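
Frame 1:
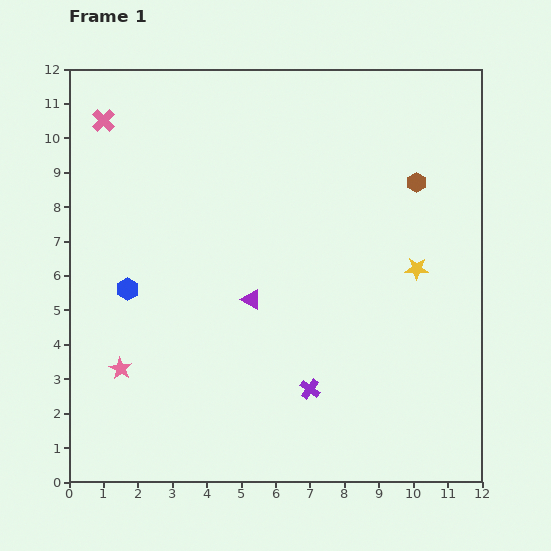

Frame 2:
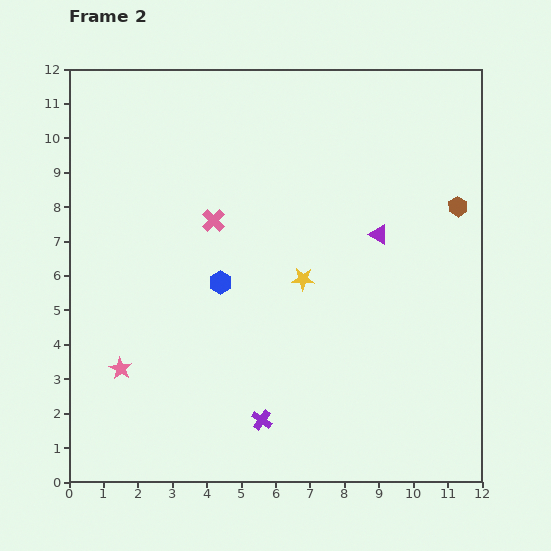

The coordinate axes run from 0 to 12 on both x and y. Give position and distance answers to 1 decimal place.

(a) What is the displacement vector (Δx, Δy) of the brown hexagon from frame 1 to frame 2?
(1.2, -0.7)

The brown hexagon was at (10.1, 8.7) in frame 1 and (11.3, 8.0) in frame 2.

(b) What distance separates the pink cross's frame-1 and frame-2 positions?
4.3

The pink cross moved from (1.0, 10.5) to (4.2, 7.6), a distance of √(3.2² + 2.9²) ≈ 4.3.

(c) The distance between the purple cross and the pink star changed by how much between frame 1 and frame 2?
-1.1

Distance in frame 1: 5.5. Distance in frame 2: 4.4.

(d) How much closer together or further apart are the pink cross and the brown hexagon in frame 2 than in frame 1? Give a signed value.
-2.2

Distance in frame 1: 9.3. Distance in frame 2: 7.1.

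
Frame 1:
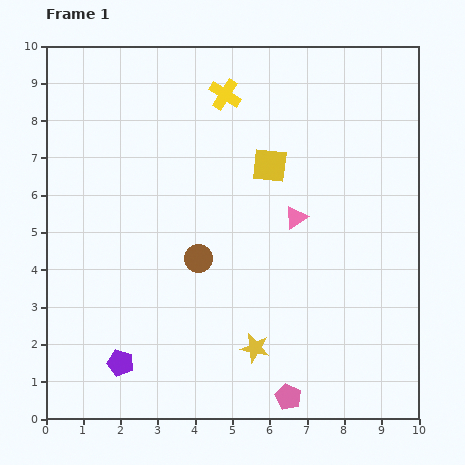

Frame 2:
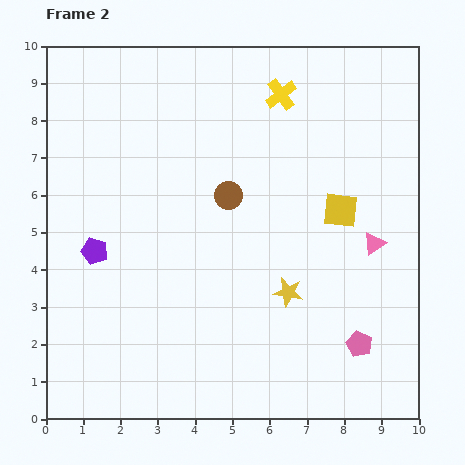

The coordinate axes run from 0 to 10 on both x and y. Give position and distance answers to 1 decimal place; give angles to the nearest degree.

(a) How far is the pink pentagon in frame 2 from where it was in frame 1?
2.4

The pink pentagon moved from (6.5, 0.6) to (8.4, 2.0), a distance of √(1.9² + 1.4²) ≈ 2.4.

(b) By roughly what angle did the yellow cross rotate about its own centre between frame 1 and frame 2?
21° clockwise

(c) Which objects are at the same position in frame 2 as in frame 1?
none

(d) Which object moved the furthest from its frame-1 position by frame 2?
the purple pentagon

(moved 3.1; next 2.4)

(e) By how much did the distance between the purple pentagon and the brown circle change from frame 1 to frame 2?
+0.4

Distance in frame 1: 3.5. Distance in frame 2: 3.9.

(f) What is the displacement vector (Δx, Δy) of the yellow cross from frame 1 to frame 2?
(1.5, 0.0)

The yellow cross was at (4.8, 8.7) in frame 1 and (6.3, 8.7) in frame 2.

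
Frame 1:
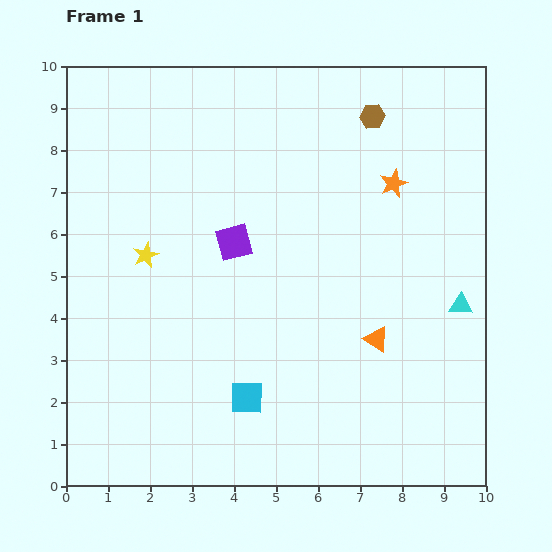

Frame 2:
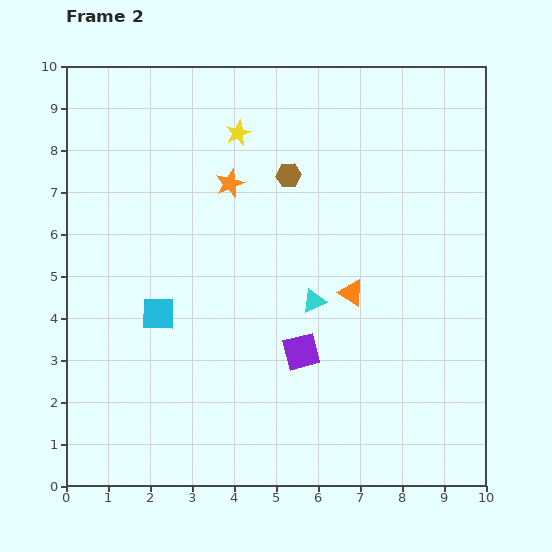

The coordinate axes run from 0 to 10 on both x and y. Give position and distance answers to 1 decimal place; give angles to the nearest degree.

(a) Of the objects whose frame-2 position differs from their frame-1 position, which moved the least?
the orange triangle

(moved 1.3)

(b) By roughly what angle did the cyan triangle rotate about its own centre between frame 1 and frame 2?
25° counter-clockwise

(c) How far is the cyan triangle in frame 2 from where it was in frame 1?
3.5

The cyan triangle moved from (9.4, 4.3) to (5.9, 4.4), a distance of √(3.5² + 0.1²) ≈ 3.5.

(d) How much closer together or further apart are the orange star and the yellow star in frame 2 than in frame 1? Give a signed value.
-4.9

Distance in frame 1: 6.1. Distance in frame 2: 1.2.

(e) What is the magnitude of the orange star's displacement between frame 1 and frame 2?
3.9

The orange star moved from (7.8, 7.2) to (3.9, 7.2), a distance of √(3.9² + 0.0²) ≈ 3.9.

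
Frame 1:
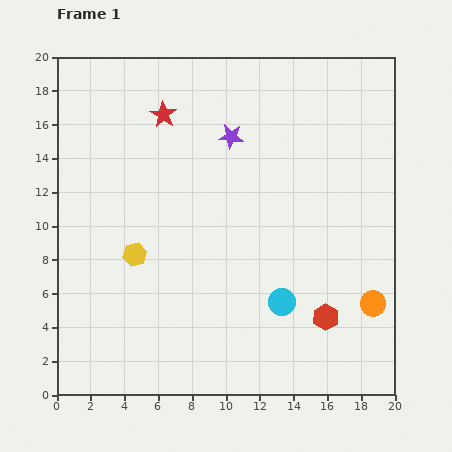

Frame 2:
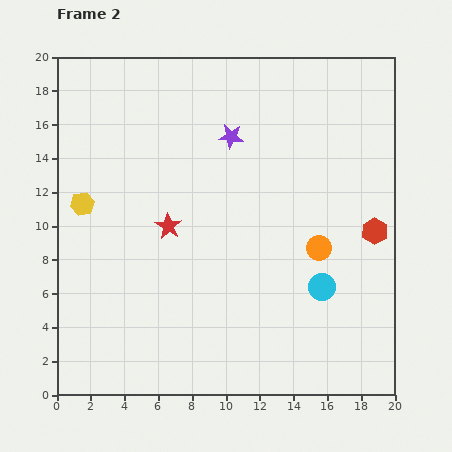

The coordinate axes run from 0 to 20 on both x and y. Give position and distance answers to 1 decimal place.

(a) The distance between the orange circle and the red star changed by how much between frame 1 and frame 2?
-7.7

Distance in frame 1: 16.7. Distance in frame 2: 9.0.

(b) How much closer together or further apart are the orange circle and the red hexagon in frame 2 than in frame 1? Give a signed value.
+0.5

Distance in frame 1: 2.9. Distance in frame 2: 3.4.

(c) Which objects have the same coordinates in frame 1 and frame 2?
the purple star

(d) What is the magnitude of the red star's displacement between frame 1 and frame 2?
6.6

The red star moved from (6.3, 16.6) to (6.6, 10.0), a distance of √(0.3² + 6.6²) ≈ 6.6.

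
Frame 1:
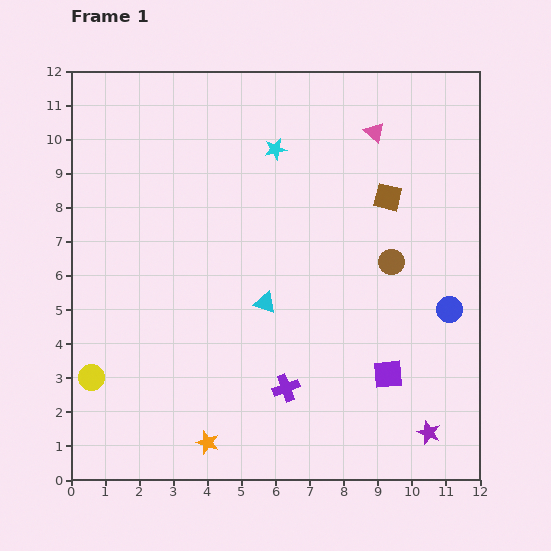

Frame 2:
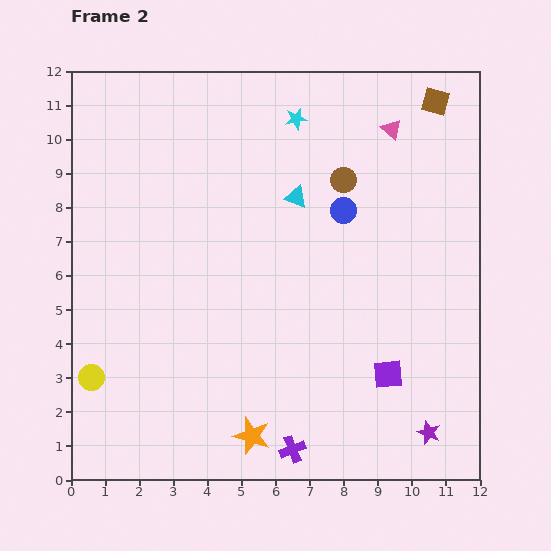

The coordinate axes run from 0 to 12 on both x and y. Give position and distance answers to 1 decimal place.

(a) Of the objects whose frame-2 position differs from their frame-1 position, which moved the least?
the pink triangle

(moved 0.5)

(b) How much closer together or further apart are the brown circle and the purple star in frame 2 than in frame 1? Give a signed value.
+2.7

Distance in frame 1: 5.1. Distance in frame 2: 7.8.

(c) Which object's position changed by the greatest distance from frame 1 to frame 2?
the blue circle

(moved 4.2; next 3.2)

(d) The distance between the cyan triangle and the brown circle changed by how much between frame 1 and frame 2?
-2.4

Distance in frame 1: 3.9. Distance in frame 2: 1.5.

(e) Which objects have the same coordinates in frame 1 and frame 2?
the purple star, the purple square, the yellow circle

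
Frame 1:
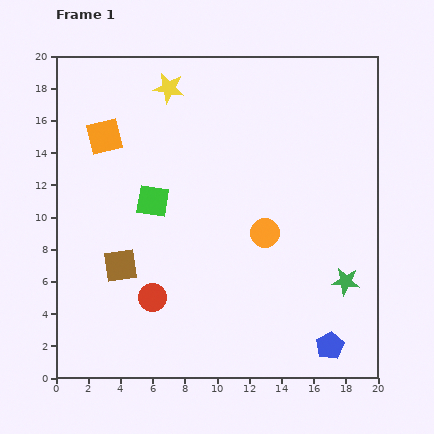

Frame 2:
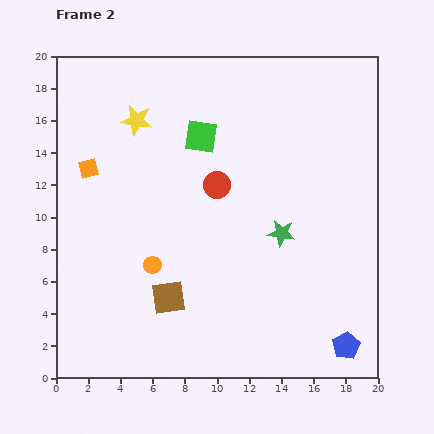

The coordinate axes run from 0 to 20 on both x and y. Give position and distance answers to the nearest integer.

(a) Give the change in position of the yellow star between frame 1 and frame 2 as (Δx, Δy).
(-2, -2)

The yellow star was at (7, 18) in frame 1 and (5, 16) in frame 2.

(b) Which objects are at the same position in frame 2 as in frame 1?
none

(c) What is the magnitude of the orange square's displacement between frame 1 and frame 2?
2

The orange square moved from (3, 15) to (2, 13), a distance of √(1² + 2²) ≈ 2.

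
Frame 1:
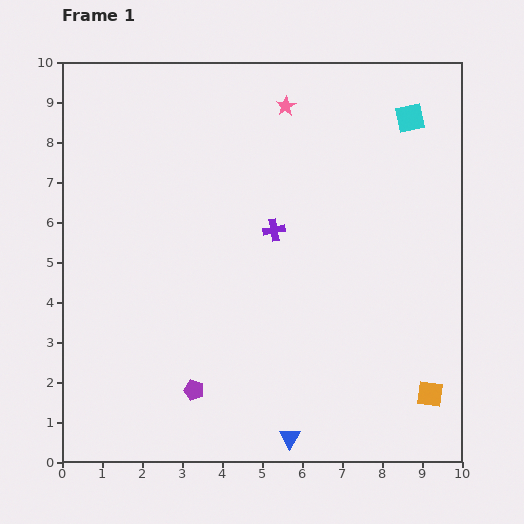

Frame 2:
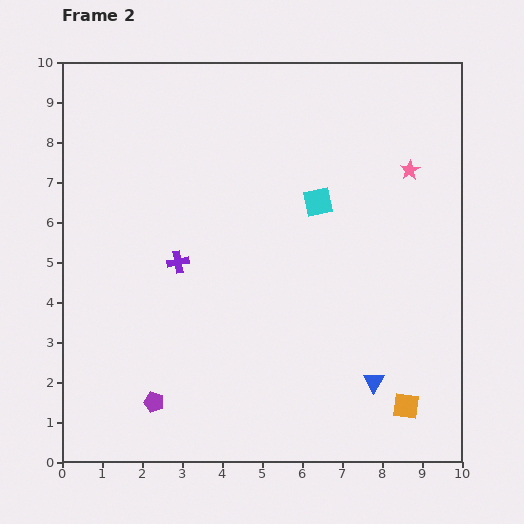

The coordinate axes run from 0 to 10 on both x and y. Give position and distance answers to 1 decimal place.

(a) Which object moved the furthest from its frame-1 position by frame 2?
the pink star

(moved 3.5; next 3.1)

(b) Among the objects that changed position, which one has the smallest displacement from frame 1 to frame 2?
the orange square

(moved 0.7)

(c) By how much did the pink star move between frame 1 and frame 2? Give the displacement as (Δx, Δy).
(3.1, -1.6)

The pink star was at (5.6, 8.9) in frame 1 and (8.7, 7.3) in frame 2.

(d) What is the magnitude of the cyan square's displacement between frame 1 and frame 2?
3.1

The cyan square moved from (8.7, 8.6) to (6.4, 6.5), a distance of √(2.3² + 2.1²) ≈ 3.1.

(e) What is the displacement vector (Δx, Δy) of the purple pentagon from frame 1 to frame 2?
(-1.0, -0.3)

The purple pentagon was at (3.3, 1.8) in frame 1 and (2.3, 1.5) in frame 2.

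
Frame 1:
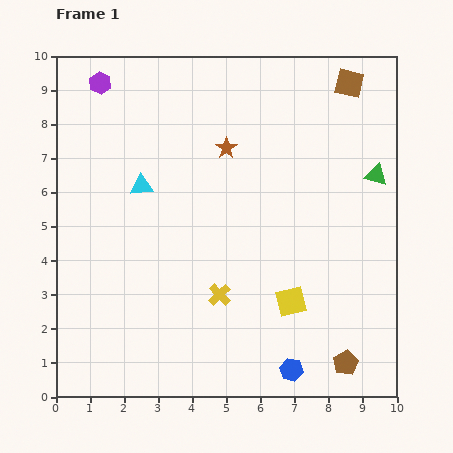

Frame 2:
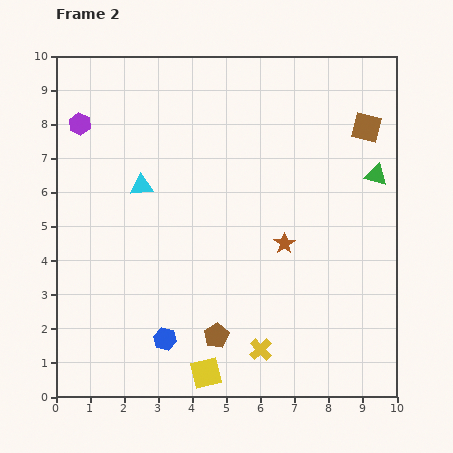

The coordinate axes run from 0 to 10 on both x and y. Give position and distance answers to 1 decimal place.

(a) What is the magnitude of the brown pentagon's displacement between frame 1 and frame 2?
3.9

The brown pentagon moved from (8.5, 1.0) to (4.7, 1.8), a distance of √(3.8² + 0.8²) ≈ 3.9.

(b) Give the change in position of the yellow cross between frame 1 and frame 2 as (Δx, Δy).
(1.2, -1.6)

The yellow cross was at (4.8, 3.0) in frame 1 and (6.0, 1.4) in frame 2.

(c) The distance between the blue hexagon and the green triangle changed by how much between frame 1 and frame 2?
+1.6

Distance in frame 1: 6.2. Distance in frame 2: 7.8.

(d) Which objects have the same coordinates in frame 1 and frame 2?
the green triangle, the cyan triangle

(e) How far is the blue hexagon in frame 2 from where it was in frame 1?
3.8

The blue hexagon moved from (6.9, 0.8) to (3.2, 1.7), a distance of √(3.7² + 0.9²) ≈ 3.8.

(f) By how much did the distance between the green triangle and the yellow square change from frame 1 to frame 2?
+3.2

Distance in frame 1: 4.5. Distance in frame 2: 7.7.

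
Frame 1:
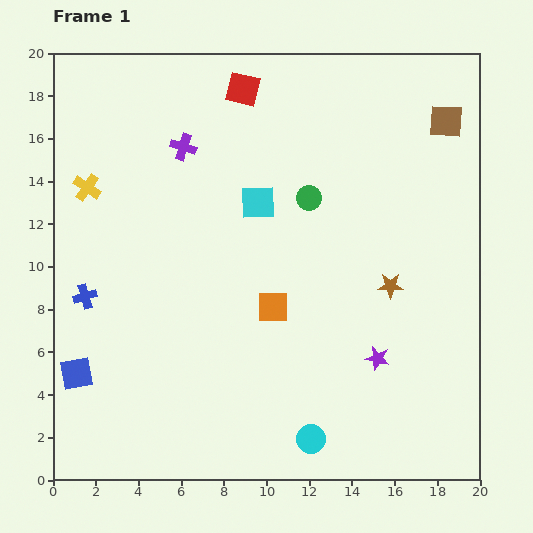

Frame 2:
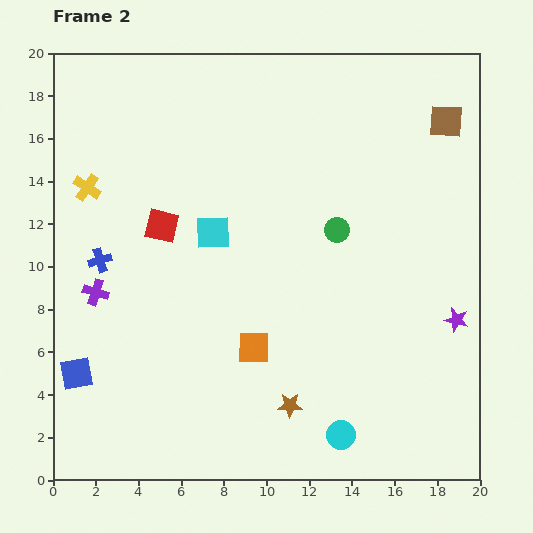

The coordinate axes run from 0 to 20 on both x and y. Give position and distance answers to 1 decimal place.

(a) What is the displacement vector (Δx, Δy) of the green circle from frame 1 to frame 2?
(1.3, -1.5)

The green circle was at (12.0, 13.2) in frame 1 and (13.3, 11.7) in frame 2.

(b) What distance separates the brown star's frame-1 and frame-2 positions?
7.3

The brown star moved from (15.8, 9.1) to (11.1, 3.5), a distance of √(4.7² + 5.6²) ≈ 7.3.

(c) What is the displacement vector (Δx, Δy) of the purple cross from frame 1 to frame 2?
(-4.1, -6.8)

The purple cross was at (6.1, 15.6) in frame 1 and (2.0, 8.8) in frame 2.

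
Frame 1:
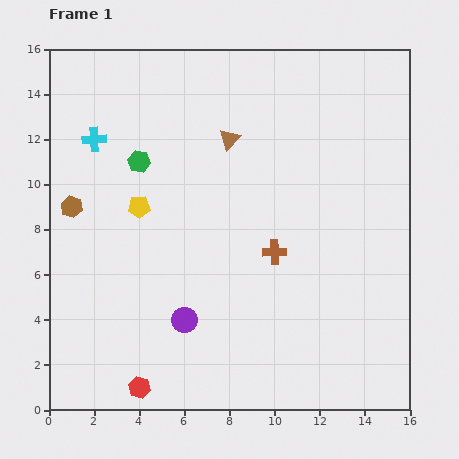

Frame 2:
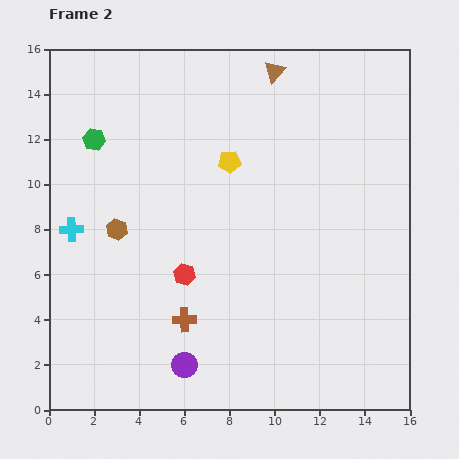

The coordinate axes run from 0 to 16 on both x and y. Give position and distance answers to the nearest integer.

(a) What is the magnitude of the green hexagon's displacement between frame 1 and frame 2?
2

The green hexagon moved from (4, 11) to (2, 12), a distance of √(2² + 1²) ≈ 2.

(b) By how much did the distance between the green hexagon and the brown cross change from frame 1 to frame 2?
+2

Distance in frame 1: 7. Distance in frame 2: 9.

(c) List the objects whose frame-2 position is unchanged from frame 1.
none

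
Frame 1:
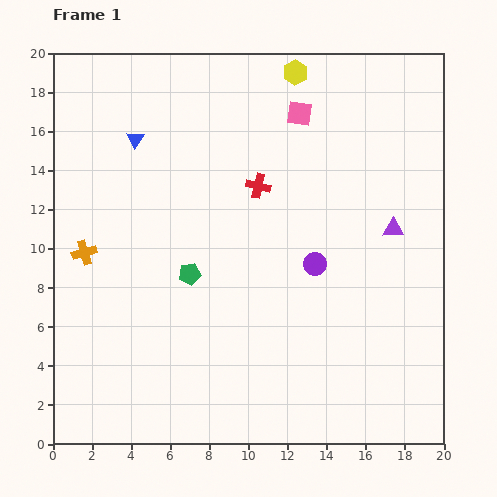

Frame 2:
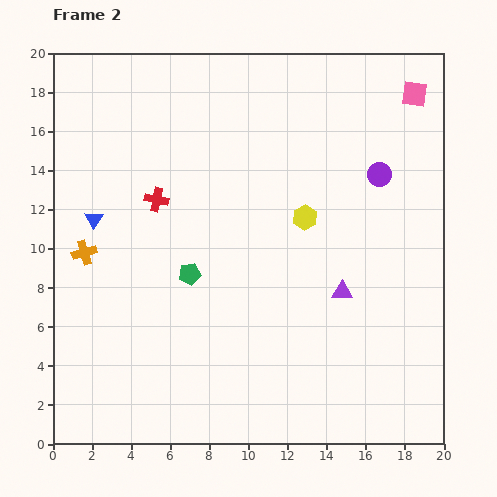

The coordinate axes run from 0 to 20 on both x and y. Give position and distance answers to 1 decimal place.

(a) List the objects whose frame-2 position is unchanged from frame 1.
the orange cross, the green pentagon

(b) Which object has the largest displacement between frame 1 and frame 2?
the yellow hexagon

(moved 7.4; next 6.0)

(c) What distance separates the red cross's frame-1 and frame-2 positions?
5.2

The red cross moved from (10.5, 13.2) to (5.3, 12.5), a distance of √(5.2² + 0.7²) ≈ 5.2.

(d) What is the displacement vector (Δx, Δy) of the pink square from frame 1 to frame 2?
(5.9, 1.0)

The pink square was at (12.6, 16.9) in frame 1 and (18.5, 17.9) in frame 2.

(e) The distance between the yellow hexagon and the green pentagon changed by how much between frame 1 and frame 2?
-5.0

Distance in frame 1: 11.6. Distance in frame 2: 6.6.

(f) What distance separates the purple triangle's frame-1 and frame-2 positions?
4.1

The purple triangle moved from (17.4, 11.0) to (14.8, 7.8), a distance of √(2.6² + 3.2²) ≈ 4.1.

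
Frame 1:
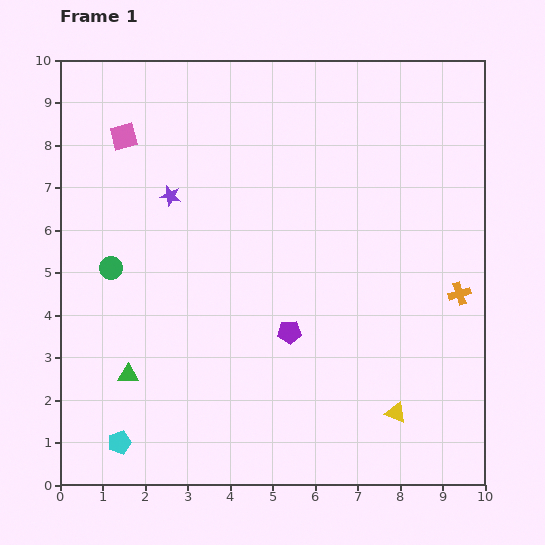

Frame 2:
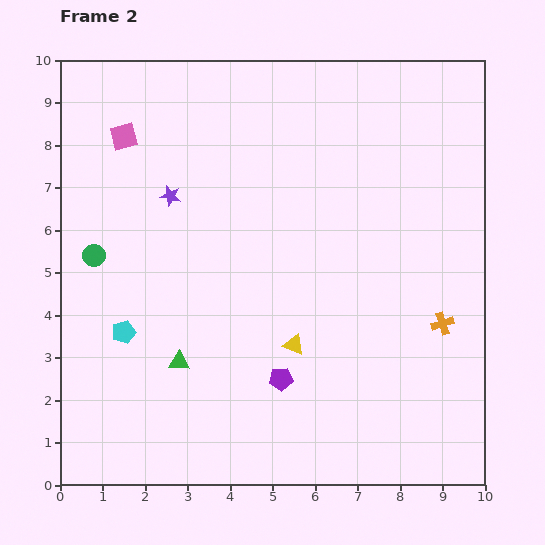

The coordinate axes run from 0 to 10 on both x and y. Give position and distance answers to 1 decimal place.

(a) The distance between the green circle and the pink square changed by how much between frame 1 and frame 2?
-0.2

Distance in frame 1: 3.1. Distance in frame 2: 2.9.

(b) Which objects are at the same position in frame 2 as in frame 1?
the pink square, the purple star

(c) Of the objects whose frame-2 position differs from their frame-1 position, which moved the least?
the green circle

(moved 0.5)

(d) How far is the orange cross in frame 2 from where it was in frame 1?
0.8

The orange cross moved from (9.4, 4.5) to (9.0, 3.8), a distance of √(0.4² + 0.7²) ≈ 0.8.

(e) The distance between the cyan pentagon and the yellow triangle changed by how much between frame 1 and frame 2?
-2.5

Distance in frame 1: 6.5. Distance in frame 2: 4.0.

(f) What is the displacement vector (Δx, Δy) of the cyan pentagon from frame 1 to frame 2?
(0.1, 2.6)

The cyan pentagon was at (1.4, 1.0) in frame 1 and (1.5, 3.6) in frame 2.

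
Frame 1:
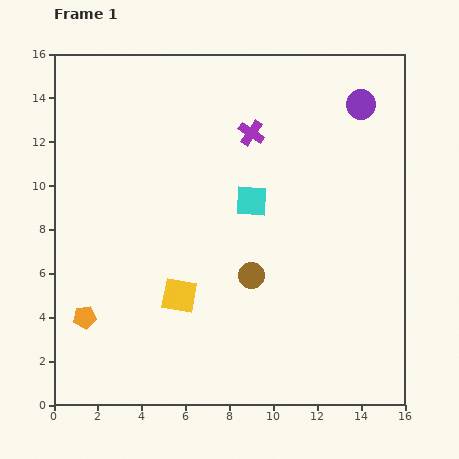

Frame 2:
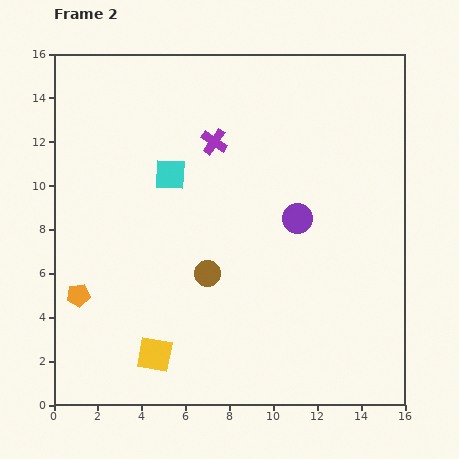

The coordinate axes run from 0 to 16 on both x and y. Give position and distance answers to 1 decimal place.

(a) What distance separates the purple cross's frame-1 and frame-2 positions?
1.7

The purple cross moved from (9.0, 12.4) to (7.3, 12.0), a distance of √(1.7² + 0.4²) ≈ 1.7.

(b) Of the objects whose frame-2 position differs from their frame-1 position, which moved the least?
the orange pentagon

(moved 1.0)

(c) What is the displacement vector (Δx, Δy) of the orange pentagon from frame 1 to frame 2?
(-0.3, 1.0)

The orange pentagon was at (1.4, 4.0) in frame 1 and (1.1, 5.0) in frame 2.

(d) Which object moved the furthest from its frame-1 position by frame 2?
the purple circle

(moved 6.0; next 3.9)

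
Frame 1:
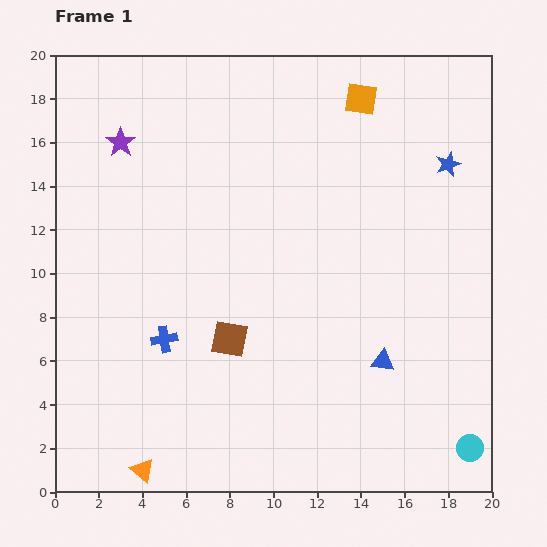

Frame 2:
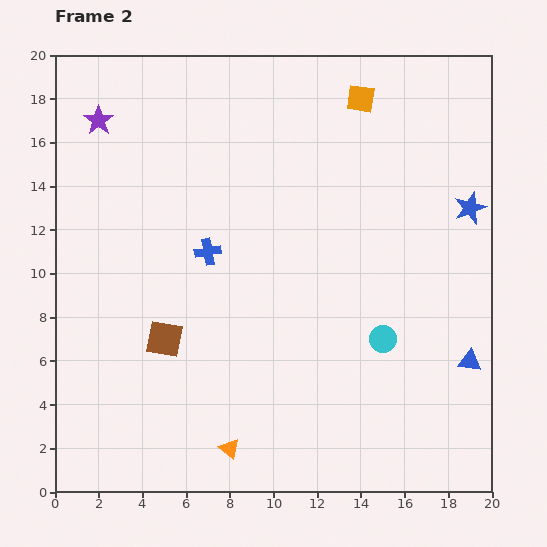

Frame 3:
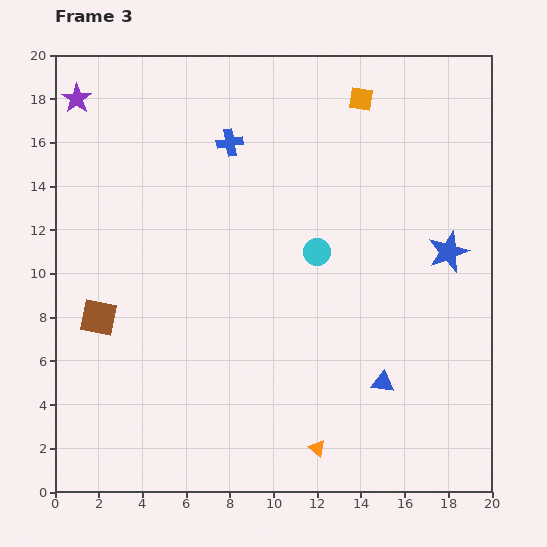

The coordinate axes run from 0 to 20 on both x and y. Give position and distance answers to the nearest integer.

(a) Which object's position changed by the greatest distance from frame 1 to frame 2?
the cyan circle

(moved 6; next 4)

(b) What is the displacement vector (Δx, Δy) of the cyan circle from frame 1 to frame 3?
(-7, 9)

The cyan circle was at (19, 2) in frame 1 and (12, 11) in frame 3.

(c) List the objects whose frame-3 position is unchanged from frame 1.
the orange square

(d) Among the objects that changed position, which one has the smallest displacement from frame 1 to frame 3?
the blue triangle

(moved 1)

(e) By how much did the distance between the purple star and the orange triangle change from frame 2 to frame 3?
+3

Distance in frame 2: 16. Distance in frame 3: 19.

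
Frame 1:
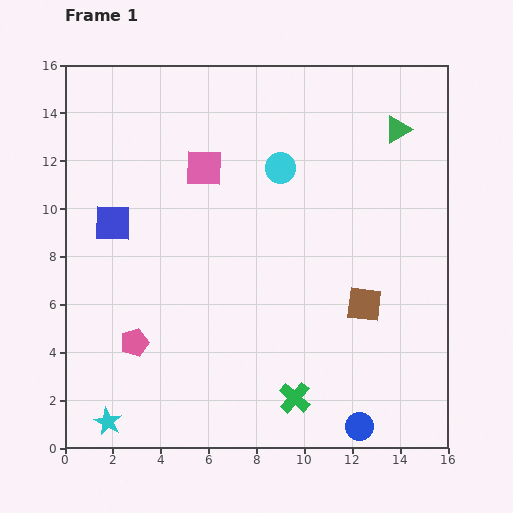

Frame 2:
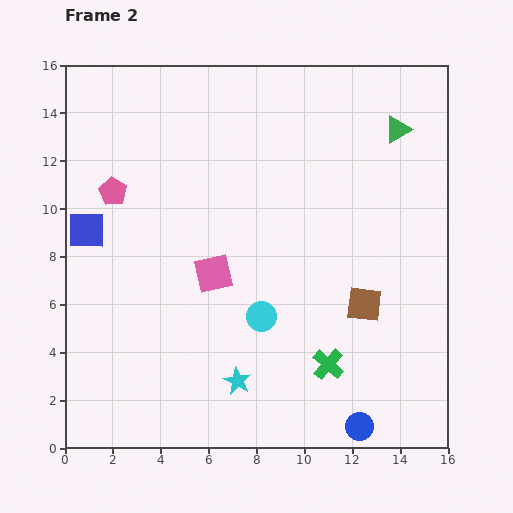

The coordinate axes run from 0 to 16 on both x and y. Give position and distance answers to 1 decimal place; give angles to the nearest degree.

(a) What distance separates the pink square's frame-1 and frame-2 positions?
4.4

The pink square moved from (5.8, 11.7) to (6.2, 7.3), a distance of √(0.4² + 4.4²) ≈ 4.4.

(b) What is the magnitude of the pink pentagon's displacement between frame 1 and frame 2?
6.4

The pink pentagon moved from (2.9, 4.4) to (2.0, 10.7), a distance of √(0.9² + 6.3²) ≈ 6.4.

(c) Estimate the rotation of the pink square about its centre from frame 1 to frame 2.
15° counter-clockwise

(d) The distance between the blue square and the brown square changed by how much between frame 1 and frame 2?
+1.0

Distance in frame 1: 11.0. Distance in frame 2: 12.0.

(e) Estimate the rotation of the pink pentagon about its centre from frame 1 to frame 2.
24° counter-clockwise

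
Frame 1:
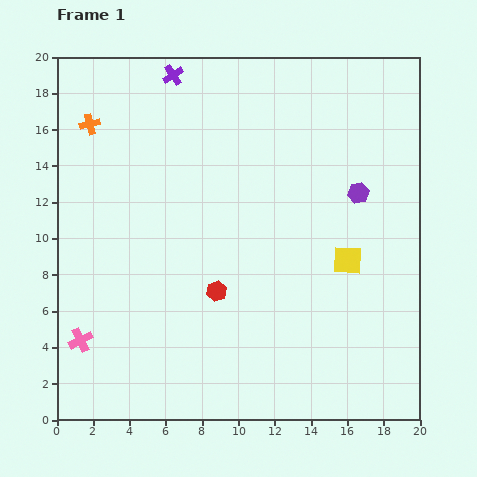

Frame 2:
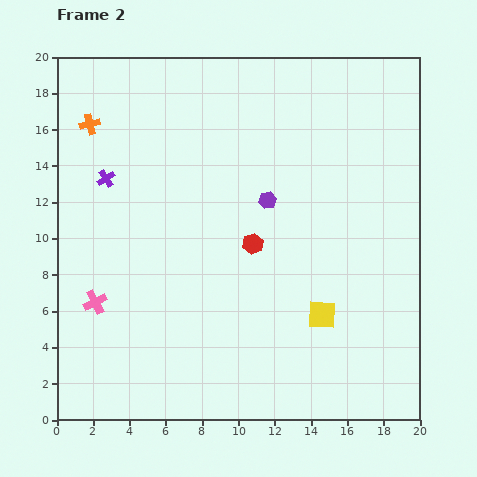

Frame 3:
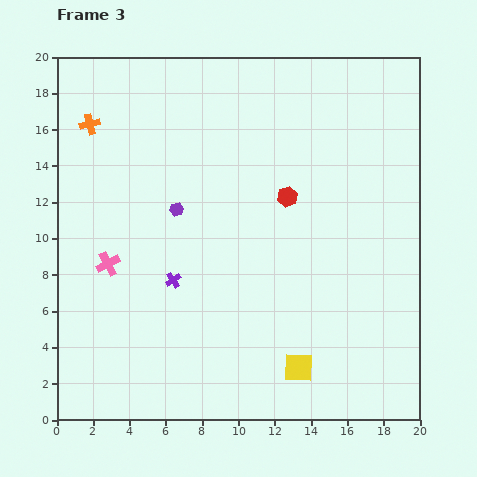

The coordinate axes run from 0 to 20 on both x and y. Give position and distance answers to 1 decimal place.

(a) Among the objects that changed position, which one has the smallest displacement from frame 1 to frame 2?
the pink cross

(moved 2.2)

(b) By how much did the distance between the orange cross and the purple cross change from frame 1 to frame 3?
+4.5

Distance in frame 1: 5.3. Distance in frame 3: 9.8.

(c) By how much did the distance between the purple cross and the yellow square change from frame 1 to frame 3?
-5.6

Distance in frame 1: 14.0. Distance in frame 3: 8.4.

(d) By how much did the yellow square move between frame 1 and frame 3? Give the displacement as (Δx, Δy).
(-2.7, -5.9)

The yellow square was at (16.0, 8.8) in frame 1 and (13.3, 2.9) in frame 3.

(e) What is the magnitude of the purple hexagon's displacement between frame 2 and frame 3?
5.0

The purple hexagon moved from (11.6, 12.1) to (6.6, 11.6), a distance of √(5.0² + 0.5²) ≈ 5.0.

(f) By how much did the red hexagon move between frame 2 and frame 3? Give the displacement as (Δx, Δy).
(1.9, 2.6)

The red hexagon was at (10.8, 9.7) in frame 2 and (12.7, 12.3) in frame 3.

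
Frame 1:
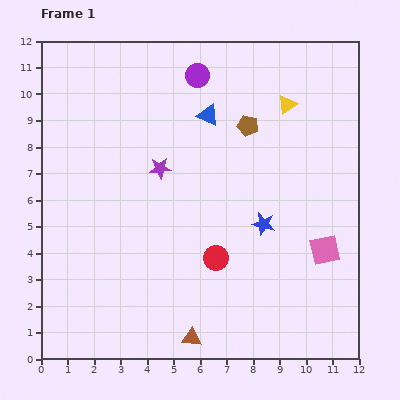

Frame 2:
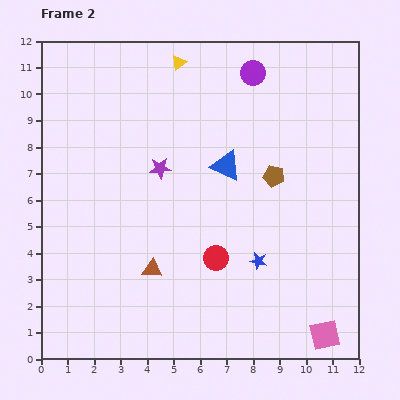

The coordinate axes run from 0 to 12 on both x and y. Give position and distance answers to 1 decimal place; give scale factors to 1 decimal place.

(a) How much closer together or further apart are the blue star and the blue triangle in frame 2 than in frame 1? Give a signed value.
-0.8

Distance in frame 1: 4.6. Distance in frame 2: 3.8.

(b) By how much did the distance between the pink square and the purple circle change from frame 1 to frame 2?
+2.1

Distance in frame 1: 8.2. Distance in frame 2: 10.3.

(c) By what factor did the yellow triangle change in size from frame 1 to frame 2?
0.8×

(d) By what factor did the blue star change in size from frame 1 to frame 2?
0.8×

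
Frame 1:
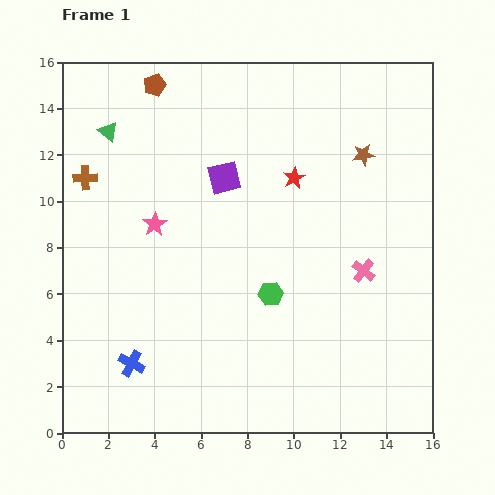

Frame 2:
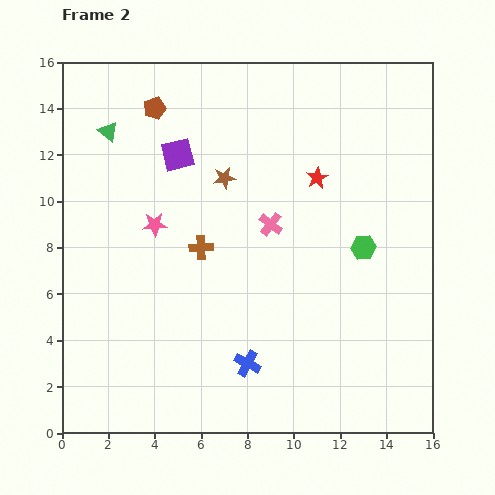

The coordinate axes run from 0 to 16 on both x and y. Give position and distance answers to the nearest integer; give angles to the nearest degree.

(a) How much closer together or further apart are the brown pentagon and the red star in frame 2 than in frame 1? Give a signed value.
+1

Distance in frame 1: 7. Distance in frame 2: 8.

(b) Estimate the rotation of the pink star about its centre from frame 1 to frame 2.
29° clockwise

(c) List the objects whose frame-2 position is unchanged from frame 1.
the pink star, the green triangle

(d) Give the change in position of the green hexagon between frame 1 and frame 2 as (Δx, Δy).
(4, 2)

The green hexagon was at (9, 6) in frame 1 and (13, 8) in frame 2.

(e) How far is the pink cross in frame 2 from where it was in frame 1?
4

The pink cross moved from (13, 7) to (9, 9), a distance of √(4² + 2²) ≈ 4.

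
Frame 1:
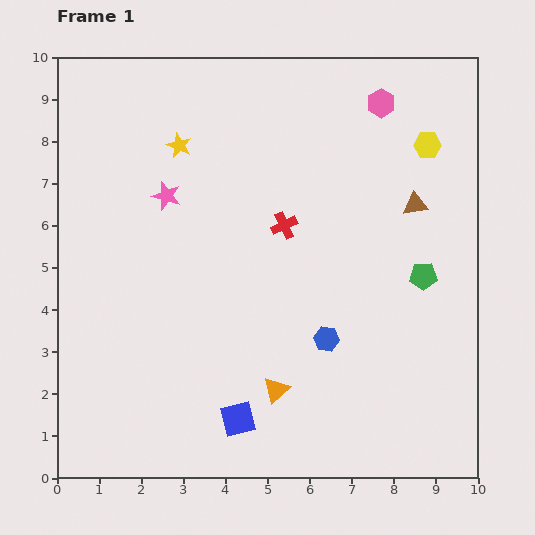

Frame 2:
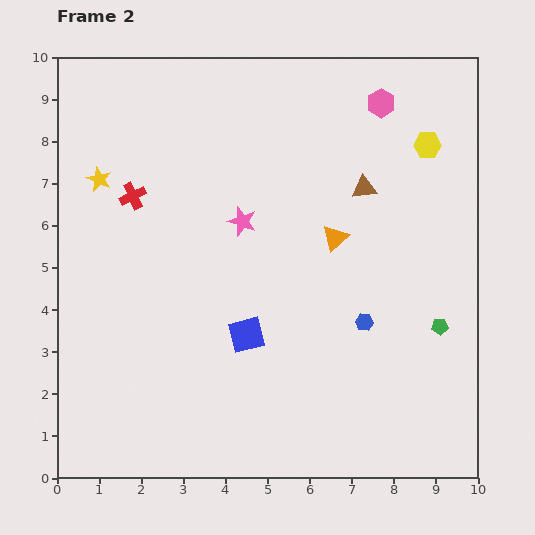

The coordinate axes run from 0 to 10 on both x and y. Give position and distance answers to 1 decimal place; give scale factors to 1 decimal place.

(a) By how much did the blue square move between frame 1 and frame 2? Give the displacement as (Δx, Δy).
(0.2, 2.0)

The blue square was at (4.3, 1.4) in frame 1 and (4.5, 3.4) in frame 2.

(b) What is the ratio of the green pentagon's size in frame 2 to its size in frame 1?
0.6×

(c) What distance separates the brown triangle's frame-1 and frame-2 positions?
1.3

The brown triangle moved from (8.5, 6.5) to (7.3, 6.9), a distance of √(1.2² + 0.4²) ≈ 1.3.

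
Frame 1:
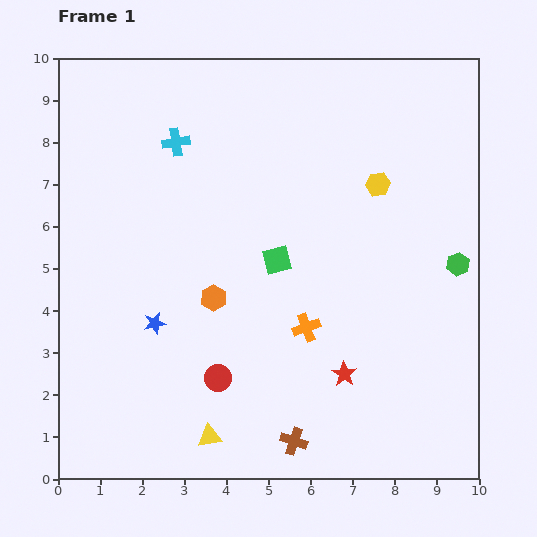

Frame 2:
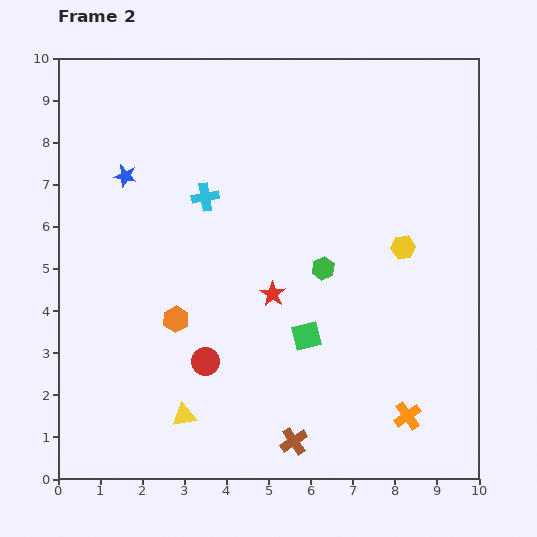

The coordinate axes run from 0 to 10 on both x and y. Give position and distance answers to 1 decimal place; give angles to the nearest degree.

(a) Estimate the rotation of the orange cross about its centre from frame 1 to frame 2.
15° counter-clockwise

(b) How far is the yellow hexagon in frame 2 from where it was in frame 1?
1.6

The yellow hexagon moved from (7.6, 7.0) to (8.2, 5.5), a distance of √(0.6² + 1.5²) ≈ 1.6.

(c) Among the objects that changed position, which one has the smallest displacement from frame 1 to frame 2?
the red circle

(moved 0.5)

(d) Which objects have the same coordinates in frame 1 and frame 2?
the brown cross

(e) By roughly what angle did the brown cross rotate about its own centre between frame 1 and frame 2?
38° clockwise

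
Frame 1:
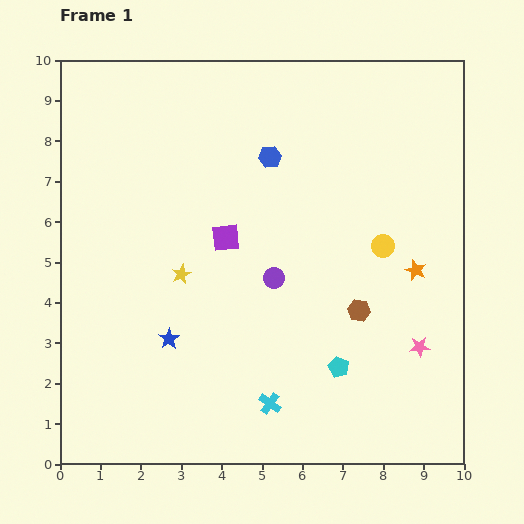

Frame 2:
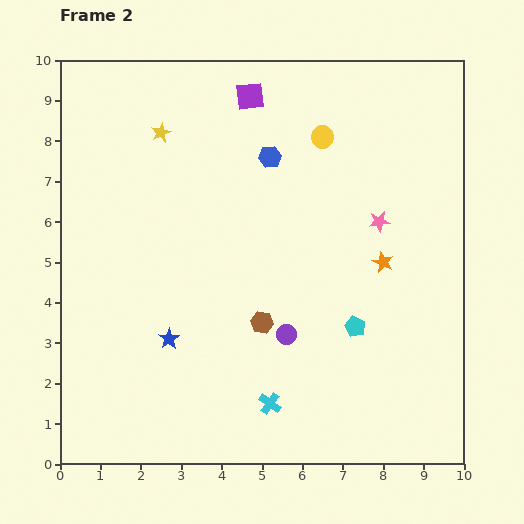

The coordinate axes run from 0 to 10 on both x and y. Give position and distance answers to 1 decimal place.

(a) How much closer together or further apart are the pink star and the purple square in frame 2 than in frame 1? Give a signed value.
-1.0

Distance in frame 1: 5.5. Distance in frame 2: 4.5.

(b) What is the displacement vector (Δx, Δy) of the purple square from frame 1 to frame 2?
(0.6, 3.5)

The purple square was at (4.1, 5.6) in frame 1 and (4.7, 9.1) in frame 2.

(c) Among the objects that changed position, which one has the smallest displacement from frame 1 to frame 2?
the orange star

(moved 0.8)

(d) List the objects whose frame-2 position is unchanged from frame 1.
the blue hexagon, the blue star, the cyan cross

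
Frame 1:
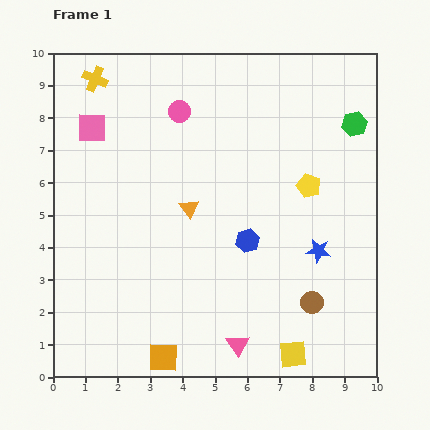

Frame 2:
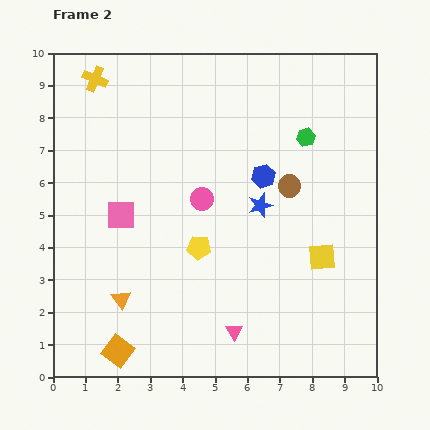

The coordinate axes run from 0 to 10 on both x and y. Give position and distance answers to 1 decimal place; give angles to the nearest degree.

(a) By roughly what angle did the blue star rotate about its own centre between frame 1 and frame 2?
25° counter-clockwise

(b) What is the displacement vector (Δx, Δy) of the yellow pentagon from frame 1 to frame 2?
(-3.4, -1.9)

The yellow pentagon was at (7.9, 5.9) in frame 1 and (4.5, 4.0) in frame 2.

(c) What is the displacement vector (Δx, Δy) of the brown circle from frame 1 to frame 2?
(-0.7, 3.6)

The brown circle was at (8.0, 2.3) in frame 1 and (7.3, 5.9) in frame 2.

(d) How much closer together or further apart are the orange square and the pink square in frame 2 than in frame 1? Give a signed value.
-3.2

Distance in frame 1: 7.4. Distance in frame 2: 4.2.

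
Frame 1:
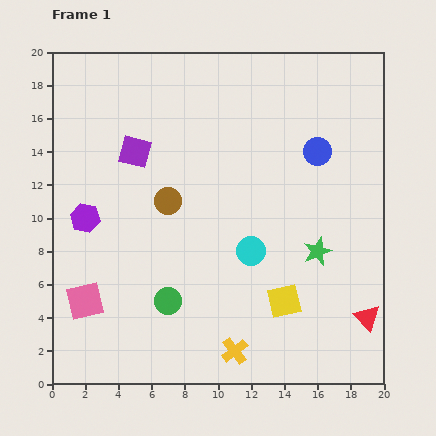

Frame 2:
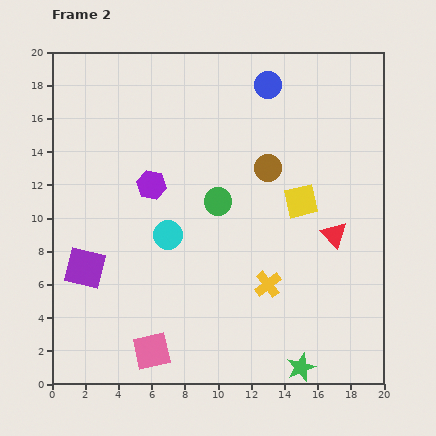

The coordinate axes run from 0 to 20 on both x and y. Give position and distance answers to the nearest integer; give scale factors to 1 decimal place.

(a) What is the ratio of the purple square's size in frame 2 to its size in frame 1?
1.3×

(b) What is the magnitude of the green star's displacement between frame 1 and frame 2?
7

The green star moved from (16, 8) to (15, 1), a distance of √(1² + 7²) ≈ 7.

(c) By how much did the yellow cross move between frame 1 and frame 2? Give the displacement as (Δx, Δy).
(2, 4)

The yellow cross was at (11, 2) in frame 1 and (13, 6) in frame 2.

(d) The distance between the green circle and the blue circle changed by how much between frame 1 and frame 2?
-5

Distance in frame 1: 13. Distance in frame 2: 8.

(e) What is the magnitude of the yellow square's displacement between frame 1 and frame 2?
6

The yellow square moved from (14, 5) to (15, 11), a distance of √(1² + 6²) ≈ 6.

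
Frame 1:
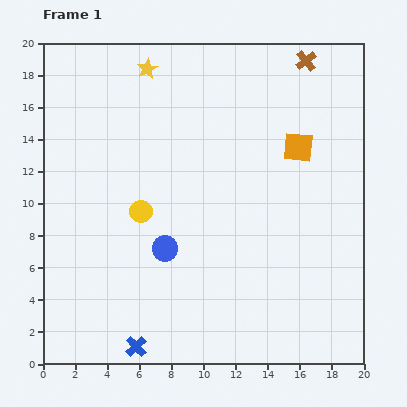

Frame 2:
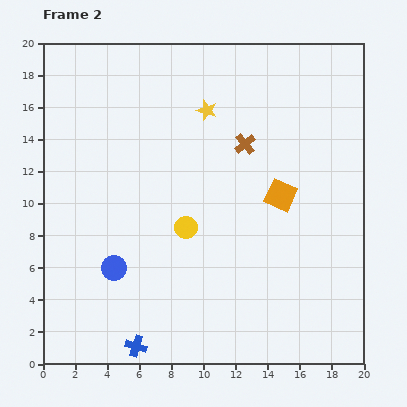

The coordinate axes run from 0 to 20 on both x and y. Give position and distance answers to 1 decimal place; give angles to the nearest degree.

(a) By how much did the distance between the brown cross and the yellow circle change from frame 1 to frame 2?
-7.5

Distance in frame 1: 13.9. Distance in frame 2: 6.4.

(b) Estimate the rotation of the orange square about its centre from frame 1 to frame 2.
19° clockwise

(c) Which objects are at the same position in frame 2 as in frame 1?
the blue cross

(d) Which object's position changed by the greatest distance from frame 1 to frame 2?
the brown cross

(moved 6.4; next 4.5)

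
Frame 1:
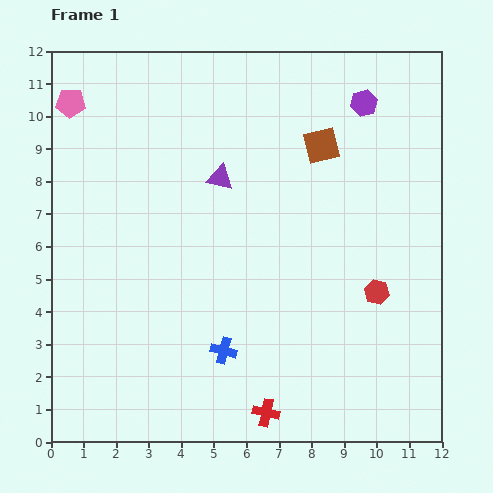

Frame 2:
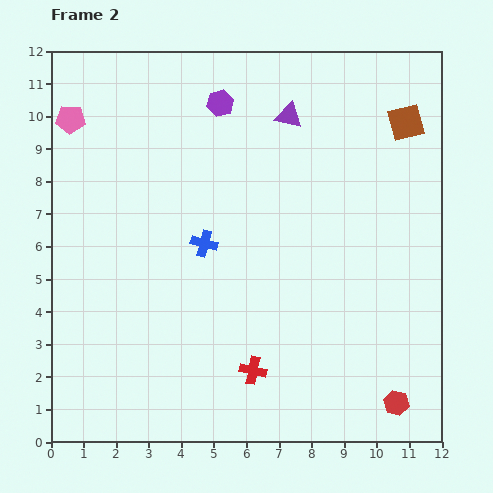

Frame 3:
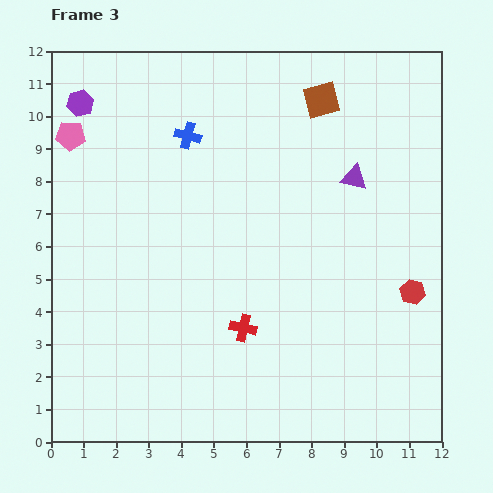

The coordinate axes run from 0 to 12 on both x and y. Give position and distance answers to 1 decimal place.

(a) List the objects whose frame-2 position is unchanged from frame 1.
none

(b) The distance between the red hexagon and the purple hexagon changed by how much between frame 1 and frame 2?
+4.9

Distance in frame 1: 5.8. Distance in frame 2: 10.7.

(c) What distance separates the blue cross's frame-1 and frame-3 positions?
6.7

The blue cross moved from (5.3, 2.8) to (4.2, 9.4), a distance of √(1.1² + 6.6²) ≈ 6.7.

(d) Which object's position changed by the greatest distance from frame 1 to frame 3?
the purple hexagon

(moved 8.7; next 6.7)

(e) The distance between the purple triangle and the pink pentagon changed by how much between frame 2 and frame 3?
+2.1

Distance in frame 2: 6.7. Distance in frame 3: 8.8.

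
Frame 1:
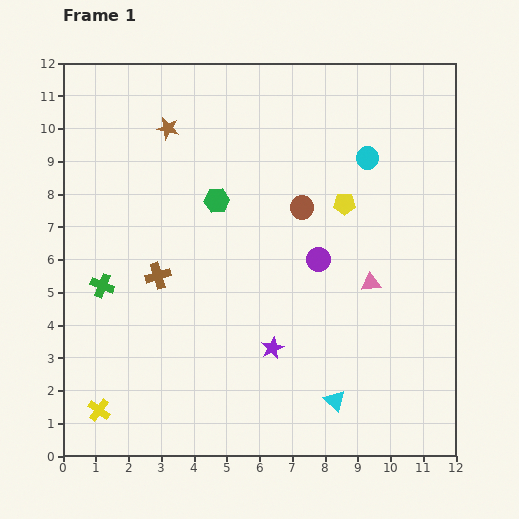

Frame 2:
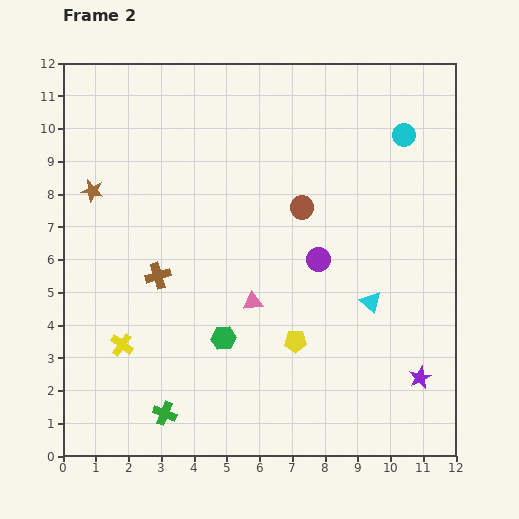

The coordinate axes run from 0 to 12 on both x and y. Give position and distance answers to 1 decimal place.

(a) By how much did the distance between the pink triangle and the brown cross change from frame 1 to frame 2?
-3.5

Distance in frame 1: 6.5. Distance in frame 2: 3.0.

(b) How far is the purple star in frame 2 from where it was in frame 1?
4.6

The purple star moved from (6.4, 3.3) to (10.9, 2.4), a distance of √(4.5² + 0.9²) ≈ 4.6.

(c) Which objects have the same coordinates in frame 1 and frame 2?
the brown cross, the brown circle, the purple circle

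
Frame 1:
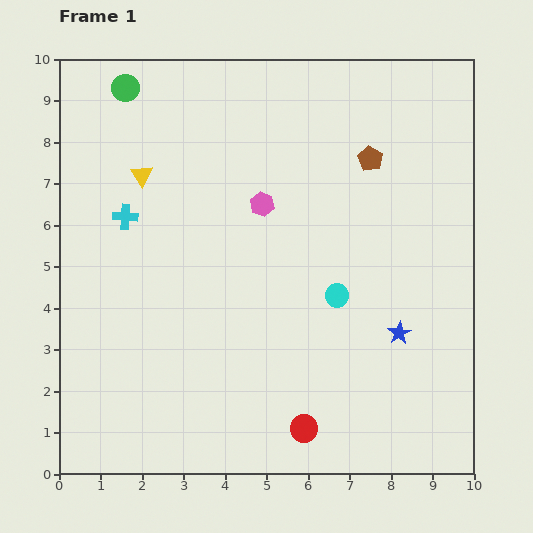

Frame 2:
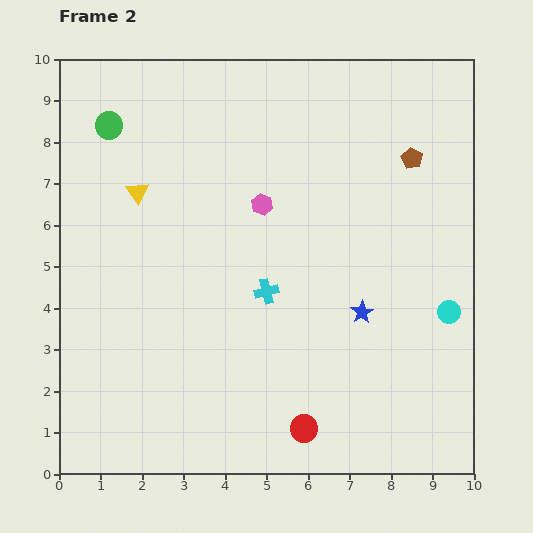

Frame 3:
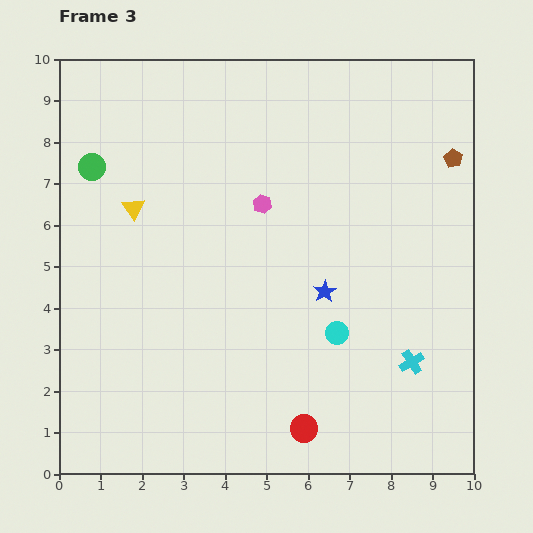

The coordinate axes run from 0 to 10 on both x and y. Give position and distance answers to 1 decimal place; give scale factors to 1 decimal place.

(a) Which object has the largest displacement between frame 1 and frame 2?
the cyan cross

(moved 3.8; next 2.7)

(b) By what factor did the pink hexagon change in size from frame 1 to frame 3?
0.8×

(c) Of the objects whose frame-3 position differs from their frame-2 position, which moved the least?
the yellow triangle

(moved 0.4)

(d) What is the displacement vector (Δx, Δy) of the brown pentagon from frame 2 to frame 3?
(1.0, 0.0)

The brown pentagon was at (8.5, 7.6) in frame 2 and (9.5, 7.6) in frame 3.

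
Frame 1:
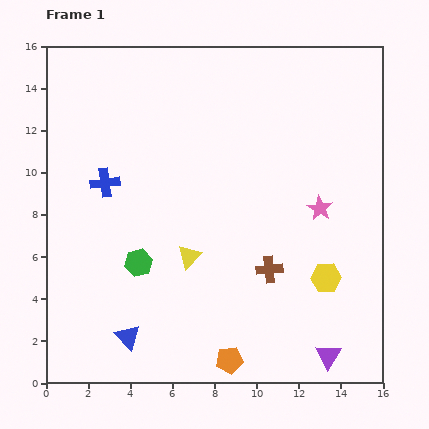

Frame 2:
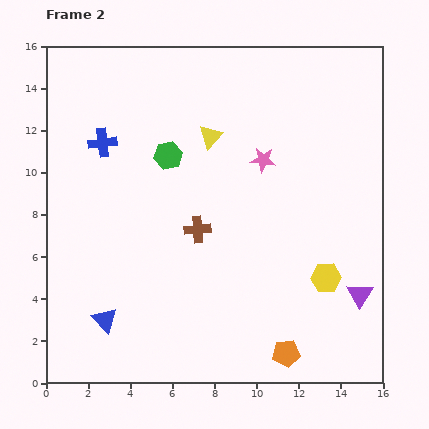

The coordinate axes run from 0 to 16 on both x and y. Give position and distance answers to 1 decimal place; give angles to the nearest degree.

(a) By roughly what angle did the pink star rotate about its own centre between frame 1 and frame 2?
23° counter-clockwise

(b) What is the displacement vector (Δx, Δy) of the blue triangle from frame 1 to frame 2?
(-1.1, 0.8)

The blue triangle was at (3.9, 2.2) in frame 1 and (2.8, 3.0) in frame 2.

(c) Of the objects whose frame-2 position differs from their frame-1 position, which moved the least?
the blue triangle

(moved 1.4)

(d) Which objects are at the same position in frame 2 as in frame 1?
the yellow hexagon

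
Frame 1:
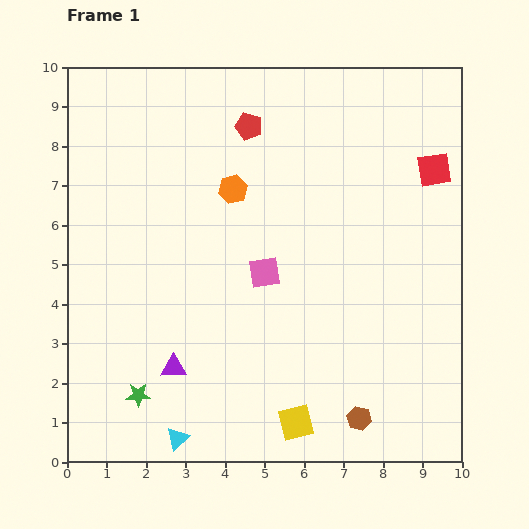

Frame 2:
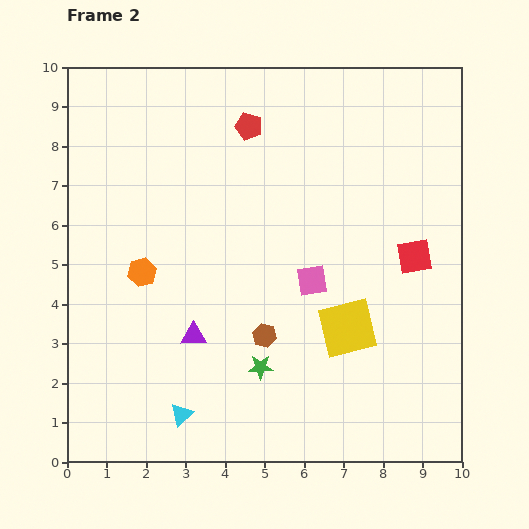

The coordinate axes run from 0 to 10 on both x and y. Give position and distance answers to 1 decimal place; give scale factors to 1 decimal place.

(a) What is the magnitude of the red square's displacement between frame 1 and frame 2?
2.3

The red square moved from (9.3, 7.4) to (8.8, 5.2), a distance of √(0.5² + 2.2²) ≈ 2.3.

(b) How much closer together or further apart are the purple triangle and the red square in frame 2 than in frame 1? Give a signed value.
-2.4

Distance in frame 1: 8.3. Distance in frame 2: 5.9.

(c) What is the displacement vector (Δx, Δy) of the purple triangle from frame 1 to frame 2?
(0.5, 0.8)

The purple triangle was at (2.7, 2.4) in frame 1 and (3.2, 3.2) in frame 2.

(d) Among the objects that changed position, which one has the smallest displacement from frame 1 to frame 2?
the cyan triangle

(moved 0.6)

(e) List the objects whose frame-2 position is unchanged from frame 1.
the red pentagon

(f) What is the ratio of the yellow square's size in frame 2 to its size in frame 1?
1.7×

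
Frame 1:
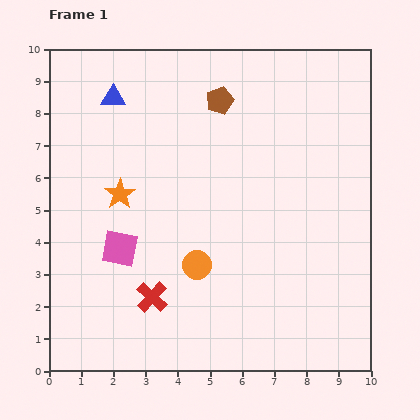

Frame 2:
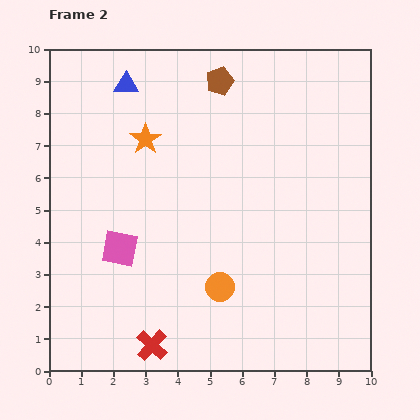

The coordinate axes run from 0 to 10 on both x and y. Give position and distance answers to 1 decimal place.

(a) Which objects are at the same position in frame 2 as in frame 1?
the pink square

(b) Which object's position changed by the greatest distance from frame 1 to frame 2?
the orange star

(moved 1.9; next 1.5)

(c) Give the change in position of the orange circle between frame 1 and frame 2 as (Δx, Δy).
(0.7, -0.7)

The orange circle was at (4.6, 3.3) in frame 1 and (5.3, 2.6) in frame 2.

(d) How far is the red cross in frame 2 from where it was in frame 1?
1.5

The red cross moved from (3.2, 2.3) to (3.2, 0.8), a distance of √(0.0² + 1.5²) ≈ 1.5.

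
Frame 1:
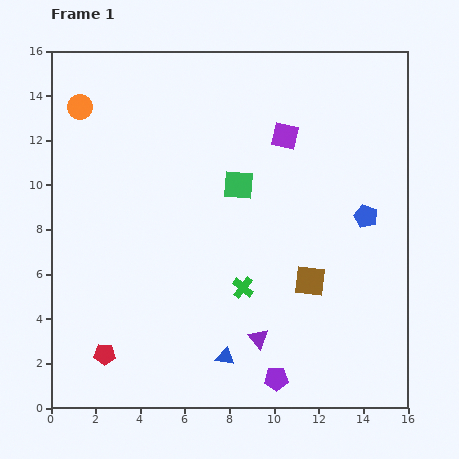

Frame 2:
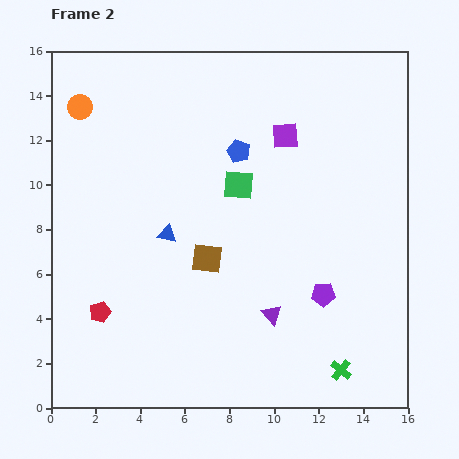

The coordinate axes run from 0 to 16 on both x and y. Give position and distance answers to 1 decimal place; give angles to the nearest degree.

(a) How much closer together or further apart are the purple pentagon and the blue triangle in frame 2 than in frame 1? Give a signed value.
+5.0

Distance in frame 1: 2.5. Distance in frame 2: 7.5.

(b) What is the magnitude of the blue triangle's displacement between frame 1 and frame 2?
6.1

The blue triangle moved from (7.8, 2.3) to (5.2, 7.8), a distance of √(2.6² + 5.5²) ≈ 6.1.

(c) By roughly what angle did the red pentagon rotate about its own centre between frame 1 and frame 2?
22° counter-clockwise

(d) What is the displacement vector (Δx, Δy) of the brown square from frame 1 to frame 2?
(-4.6, 1.0)

The brown square was at (11.6, 5.7) in frame 1 and (7.0, 6.7) in frame 2.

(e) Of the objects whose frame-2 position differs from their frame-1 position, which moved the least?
the purple triangle

(moved 1.3)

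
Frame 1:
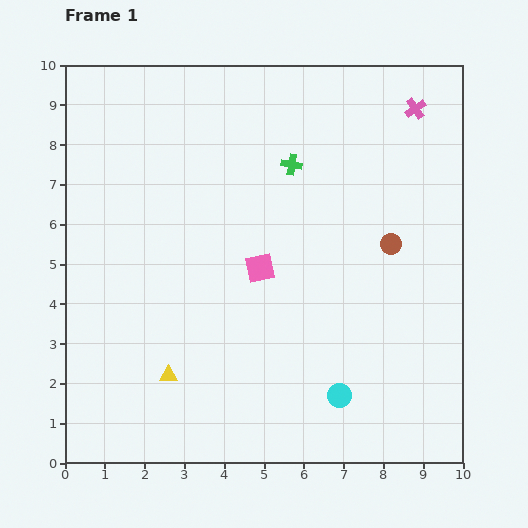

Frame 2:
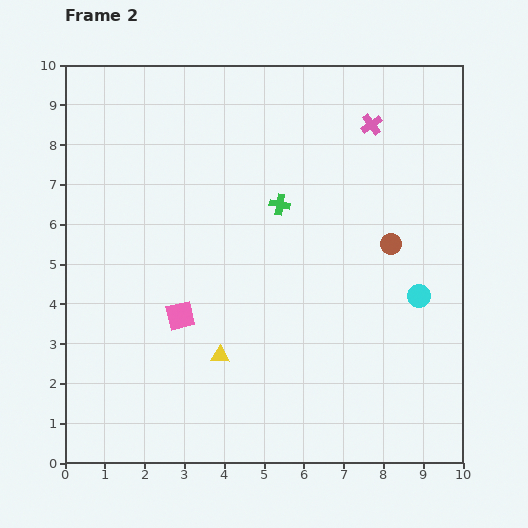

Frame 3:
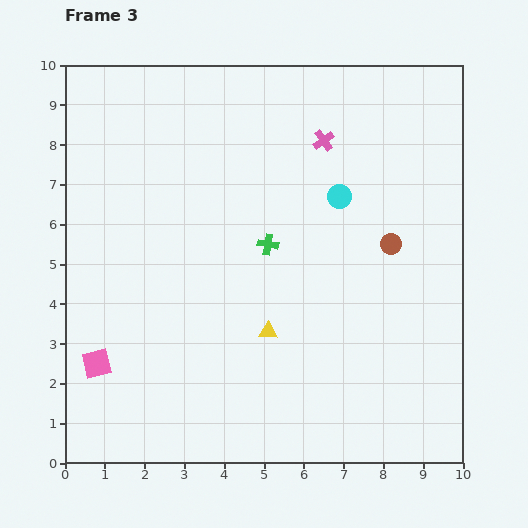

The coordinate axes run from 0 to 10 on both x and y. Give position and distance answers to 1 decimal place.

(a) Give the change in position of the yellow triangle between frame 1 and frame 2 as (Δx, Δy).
(1.3, 0.5)

The yellow triangle was at (2.6, 2.2) in frame 1 and (3.9, 2.7) in frame 2.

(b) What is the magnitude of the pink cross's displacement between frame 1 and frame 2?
1.2

The pink cross moved from (8.8, 8.9) to (7.7, 8.5), a distance of √(1.1² + 0.4²) ≈ 1.2.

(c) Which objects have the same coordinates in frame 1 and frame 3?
the brown circle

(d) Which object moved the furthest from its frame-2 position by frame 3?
the cyan circle

(moved 3.2; next 2.4)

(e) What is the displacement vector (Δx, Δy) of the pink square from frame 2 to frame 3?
(-2.1, -1.2)

The pink square was at (2.9, 3.7) in frame 2 and (0.8, 2.5) in frame 3.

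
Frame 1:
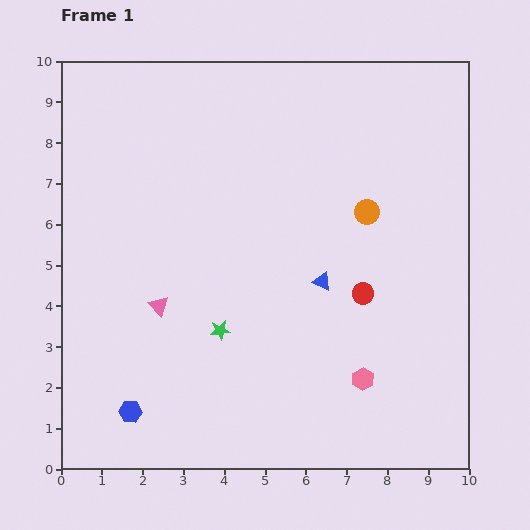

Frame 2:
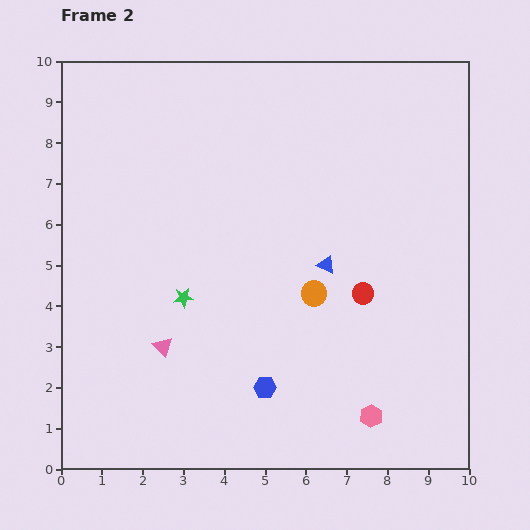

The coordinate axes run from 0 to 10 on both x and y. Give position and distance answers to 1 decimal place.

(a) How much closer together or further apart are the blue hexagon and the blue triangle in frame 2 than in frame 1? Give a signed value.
-2.3

Distance in frame 1: 5.7. Distance in frame 2: 3.4.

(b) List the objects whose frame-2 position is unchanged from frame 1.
the red circle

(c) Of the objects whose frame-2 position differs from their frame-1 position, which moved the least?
the blue triangle

(moved 0.4)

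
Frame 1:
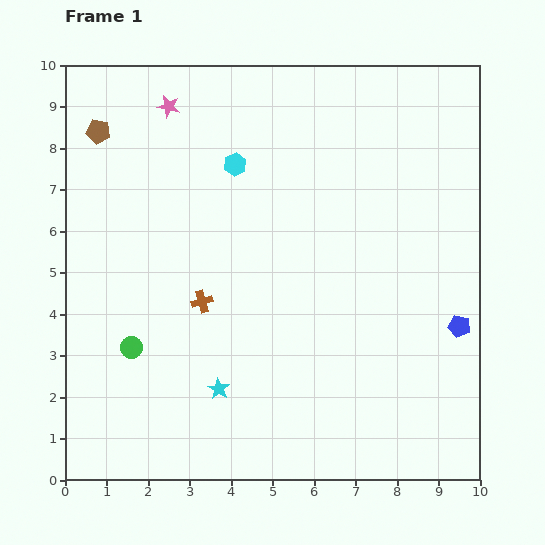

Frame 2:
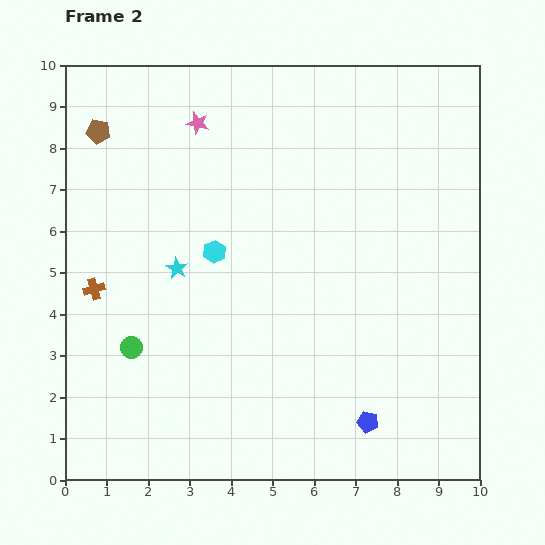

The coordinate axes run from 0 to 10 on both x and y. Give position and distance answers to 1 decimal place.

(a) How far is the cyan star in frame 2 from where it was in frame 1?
3.1

The cyan star moved from (3.7, 2.2) to (2.7, 5.1), a distance of √(1.0² + 2.9²) ≈ 3.1.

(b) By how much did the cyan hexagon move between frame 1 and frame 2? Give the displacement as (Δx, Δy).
(-0.5, -2.1)

The cyan hexagon was at (4.1, 7.6) in frame 1 and (3.6, 5.5) in frame 2.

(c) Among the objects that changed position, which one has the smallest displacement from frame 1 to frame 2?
the pink star

(moved 0.8)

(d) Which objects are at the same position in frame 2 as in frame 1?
the green circle, the brown pentagon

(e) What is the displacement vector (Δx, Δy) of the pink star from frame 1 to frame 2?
(0.7, -0.4)

The pink star was at (2.5, 9.0) in frame 1 and (3.2, 8.6) in frame 2.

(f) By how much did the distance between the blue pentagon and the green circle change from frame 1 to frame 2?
-1.9

Distance in frame 1: 7.9. Distance in frame 2: 6.0.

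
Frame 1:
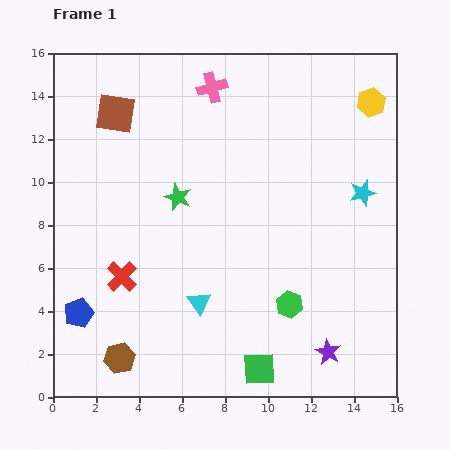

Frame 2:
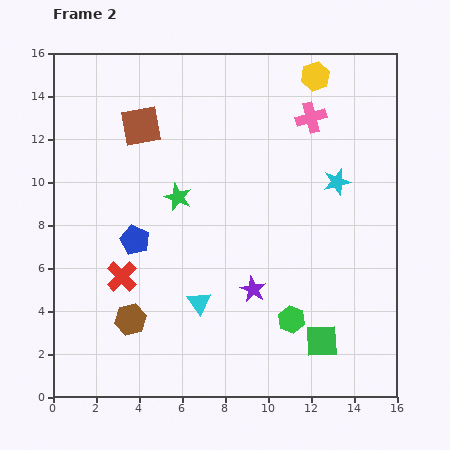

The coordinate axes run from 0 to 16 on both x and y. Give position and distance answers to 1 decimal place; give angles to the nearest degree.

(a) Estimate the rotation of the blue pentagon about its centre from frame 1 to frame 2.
27° counter-clockwise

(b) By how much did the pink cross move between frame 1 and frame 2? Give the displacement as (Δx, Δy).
(4.6, -1.4)

The pink cross was at (7.4, 14.4) in frame 1 and (12.0, 13.0) in frame 2.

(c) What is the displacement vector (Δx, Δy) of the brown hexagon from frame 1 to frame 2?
(0.5, 1.8)

The brown hexagon was at (3.1, 1.8) in frame 1 and (3.6, 3.6) in frame 2.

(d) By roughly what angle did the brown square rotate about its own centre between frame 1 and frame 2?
20° counter-clockwise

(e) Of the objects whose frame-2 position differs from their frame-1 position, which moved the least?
the green hexagon

(moved 0.7)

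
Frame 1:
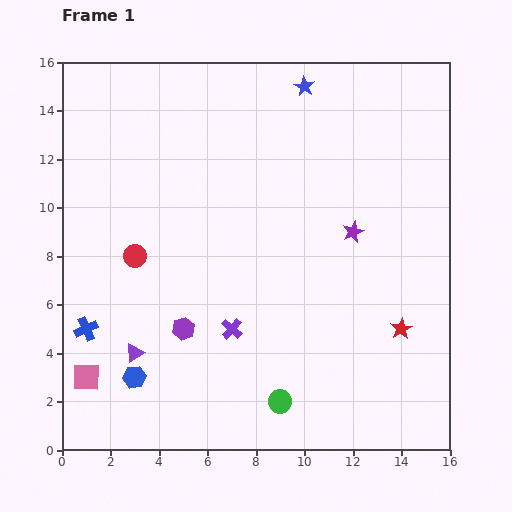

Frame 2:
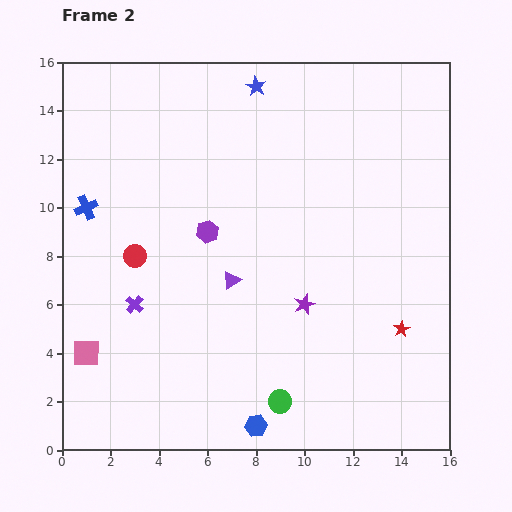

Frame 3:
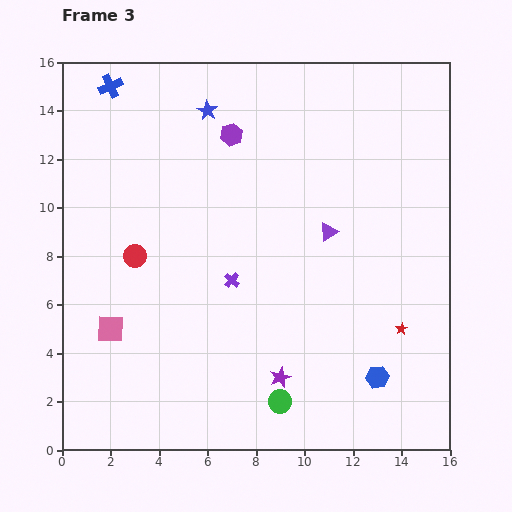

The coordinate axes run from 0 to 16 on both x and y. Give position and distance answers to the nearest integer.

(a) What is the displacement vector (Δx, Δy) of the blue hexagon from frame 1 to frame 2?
(5, -2)

The blue hexagon was at (3, 3) in frame 1 and (8, 1) in frame 2.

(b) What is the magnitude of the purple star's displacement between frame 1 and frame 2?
4

The purple star moved from (12, 9) to (10, 6), a distance of √(2² + 3²) ≈ 4.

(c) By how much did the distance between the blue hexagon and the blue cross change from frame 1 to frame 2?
+8

Distance in frame 1: 3. Distance in frame 2: 11.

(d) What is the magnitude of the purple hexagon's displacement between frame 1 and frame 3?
8

The purple hexagon moved from (5, 5) to (7, 13), a distance of √(2² + 8²) ≈ 8.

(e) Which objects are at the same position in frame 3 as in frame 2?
the red circle, the green circle, the red star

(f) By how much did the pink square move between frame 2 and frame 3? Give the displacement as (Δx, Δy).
(1, 1)

The pink square was at (1, 4) in frame 2 and (2, 5) in frame 3.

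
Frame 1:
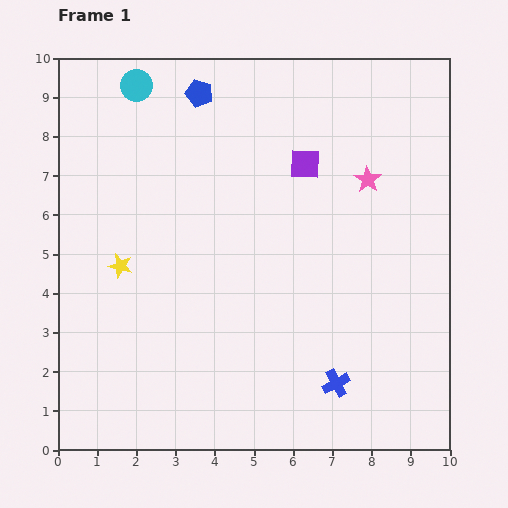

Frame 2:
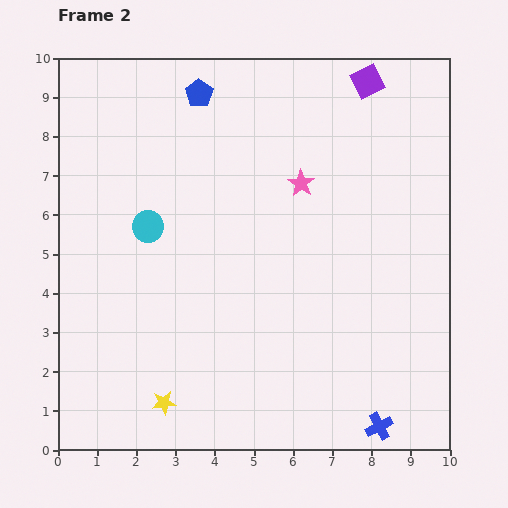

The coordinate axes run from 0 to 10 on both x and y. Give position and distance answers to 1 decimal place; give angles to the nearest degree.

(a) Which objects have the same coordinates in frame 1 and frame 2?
the blue pentagon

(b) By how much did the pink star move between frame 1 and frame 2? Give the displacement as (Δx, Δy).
(-1.7, -0.1)

The pink star was at (7.9, 6.9) in frame 1 and (6.2, 6.8) in frame 2.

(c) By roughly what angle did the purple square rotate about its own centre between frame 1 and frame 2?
28° counter-clockwise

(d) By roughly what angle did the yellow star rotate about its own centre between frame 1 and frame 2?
20° counter-clockwise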